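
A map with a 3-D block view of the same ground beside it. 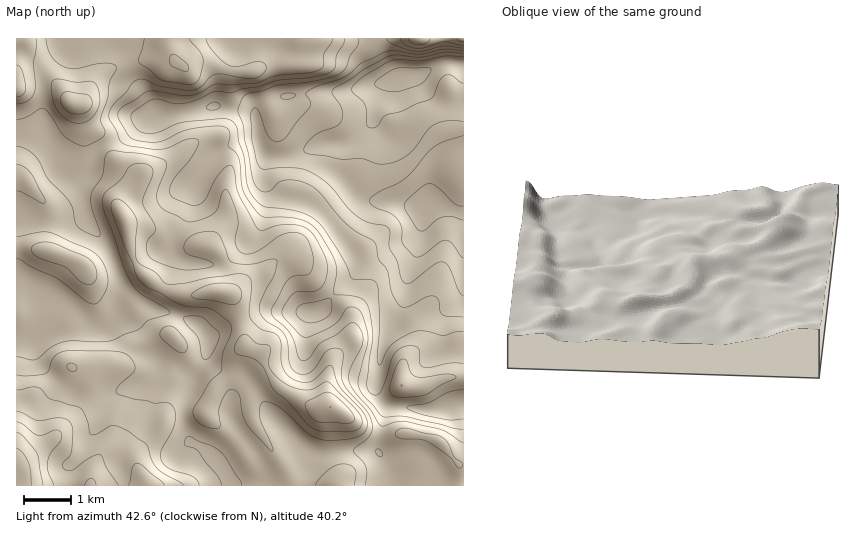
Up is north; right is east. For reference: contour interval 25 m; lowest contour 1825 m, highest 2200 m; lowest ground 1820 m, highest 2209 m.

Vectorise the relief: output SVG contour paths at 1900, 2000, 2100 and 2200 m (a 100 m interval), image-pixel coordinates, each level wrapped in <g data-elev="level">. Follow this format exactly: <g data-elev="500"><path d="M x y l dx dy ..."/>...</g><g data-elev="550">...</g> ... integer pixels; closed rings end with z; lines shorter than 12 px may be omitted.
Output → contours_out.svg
<g data-elev="1900"><path d="M463 296l-4-5-10-24-3-4-4-1-8 3-23 18-4 1-3-1-3-6-4-17-8-13 1-15-1-4-5-3-16-3-11-6-9-8-18-22-12-10-10-5-9-3-20 0-14 1-5-1-3-6-5-21-1-24 1-7 3-2 2 1 12 28 4 4 7 0 7-4 10-15 13-15 1-4-5-8 0-3 11-6 27-9 19-15 27-11 28 3 27-5 18 1"/><path d="M285 99l-4-2 1-2 6-2 8 2-4 3z"/></g><g data-elev="2000"><path d="M463 429l-9-1-49-12-21 1-5-3-16-20-5-9 0-7 9-31 1-10-5-21-6-7-4-2-5 1-14 17-27 12-7-2-16-18-2-3 1-5 9-14 6-3 14 0 6-2 5-4 3-7 1-11-1-10-10-19-7-9-8-4-10-2-14 2-14 5-5-2-19-34-5-26-4-4-5 2-6 7-13 24-5 6-9 1-20-8-3-6 2-7 4-7 20-25 4-10-3-3-9 0-19 9-10 1-29-3-6-2-3-4-4-10-7-11 0-6 4-8 23-24 8-2 17 7 31 4 9-3 9-10 5-3 8 0 29 5 8-3 6-6-1-6-6-3-21 5-10-1-15-14-5-7-2-5"/><path d="M395 397l9 0 20-2 32-18-9-3-23 3-7 0-6-5-5-12-3-1-6 6-7 20 0 8z"/></g><g data-elev="2100"><path d="M183 485l-1-2-24-14-6-8-5-16-20-14-15-6-15 9-6 1-6-21-5-7-30-8-8-9-4-3-6 0-15 3"/><path d="M343 432l10-1 5-2 4-4 0-6-6-9-26-27-5-1-10 6-7 2-10-1-10-4-11-8-8-9-1-6 2-12-1-5-12-2-11-8-3 0-4 2-4 9 0 6 3 3 15 4 8 5 13 26 14 12 20 23 12 6z"/><path d="M71 371l4 0 2-2-1-4-5-2-3 1-1 2z"/><path d="M231 305l7-2 3-7-1-8-6-4-13-1-11 1-12 5-7 6 5 4z"/></g><g data-elev="2200"><path d="M31 485l0-14-3-9-6-10-5-4"/></g>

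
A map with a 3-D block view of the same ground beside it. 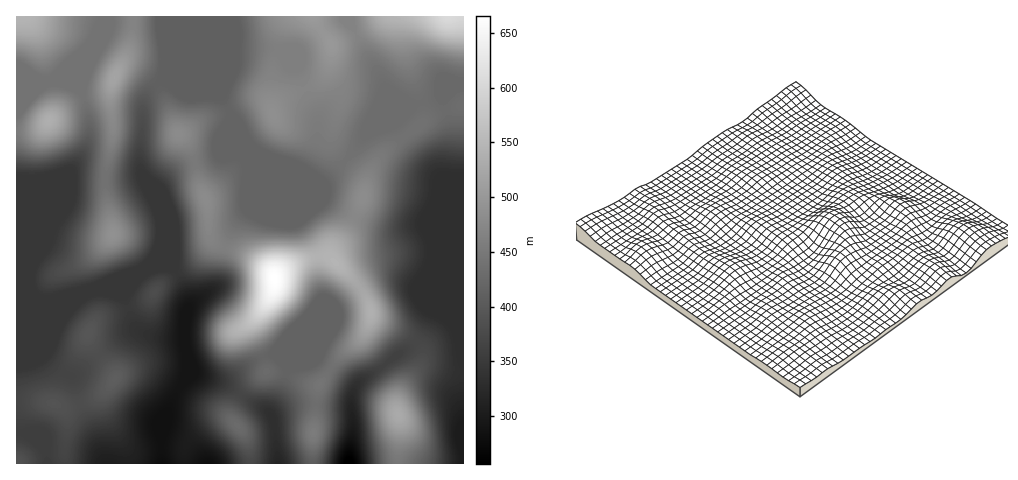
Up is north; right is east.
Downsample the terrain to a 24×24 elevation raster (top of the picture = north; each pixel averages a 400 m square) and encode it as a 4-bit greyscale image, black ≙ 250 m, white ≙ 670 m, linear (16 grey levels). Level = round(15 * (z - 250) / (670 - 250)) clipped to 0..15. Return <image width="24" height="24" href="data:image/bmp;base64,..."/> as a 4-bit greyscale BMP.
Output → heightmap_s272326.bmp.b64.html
<image width="24" height="24" href="data:image/bmp;base64,Qk2WAQAAAAAAAHYAAAAoAAAAGAAAABgAAAABAAQAAAAAACABAAATCwAAEwsAABAAAAAAAAAAAAAAABEREQAiIiIAMzMzAERERABVVVUAZmZmAHd3dwCIiIgAmZmZAKqqqgC7u7sAzMzMAN3d3QDu7u4A////AERDIiEiI1M1USV2UkREMyESNWNHYjeYUkRUQyESRlNGYzioQkVVVDISRURWZEeWQ0REVUMiNFZmdTVlQzREVUMiNWZmZ2RFQzNFVDMiaYdmZ4dUQzNFVDMiarp2ZplkMzM0REQiN723Z5lTMzREM0QzNK7ZeZdDMzRVVEM0Vq7bqpZDMzNGd1Q2eJq6qoZTMzNFiGQ2h3d3mYZDMzM1d1RHh2ZmeIdTMzM0ZkNHh2ZmZ4dUM0Q0ZkRXdmZmZ4dkM2ZUZkV3ZmZnd3dlRImGd1aIZmeHd3d2ZYqXeFZ3ZniId3Z3ZniHiGZmZniIiHdnZnd3iXZmZniIiHd3Znh3eYZmZmd4iHd3d5mHeIZmZmeImIiZmqqXd4ZmZmiJmIqrzA=="/>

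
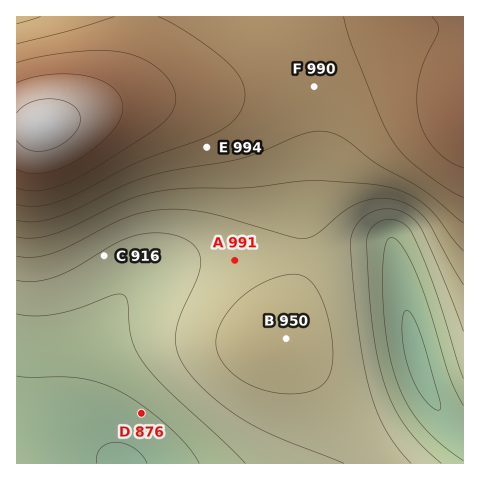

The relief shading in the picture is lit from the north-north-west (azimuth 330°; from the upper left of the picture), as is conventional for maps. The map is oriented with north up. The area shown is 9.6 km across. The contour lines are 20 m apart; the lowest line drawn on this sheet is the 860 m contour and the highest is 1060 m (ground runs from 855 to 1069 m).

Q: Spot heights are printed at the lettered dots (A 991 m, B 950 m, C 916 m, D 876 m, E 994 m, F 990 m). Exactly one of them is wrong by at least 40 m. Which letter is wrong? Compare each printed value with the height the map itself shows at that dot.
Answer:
A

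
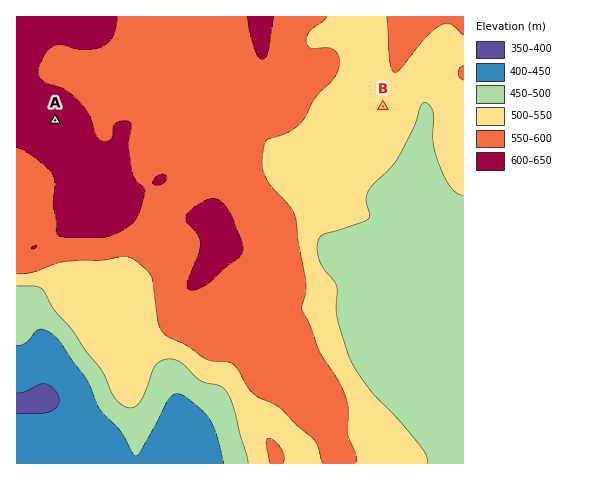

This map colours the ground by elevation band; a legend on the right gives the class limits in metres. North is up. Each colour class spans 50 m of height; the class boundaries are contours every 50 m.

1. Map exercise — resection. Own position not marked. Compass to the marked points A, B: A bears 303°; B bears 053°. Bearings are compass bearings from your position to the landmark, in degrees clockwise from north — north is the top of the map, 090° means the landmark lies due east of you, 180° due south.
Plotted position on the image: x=221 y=228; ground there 610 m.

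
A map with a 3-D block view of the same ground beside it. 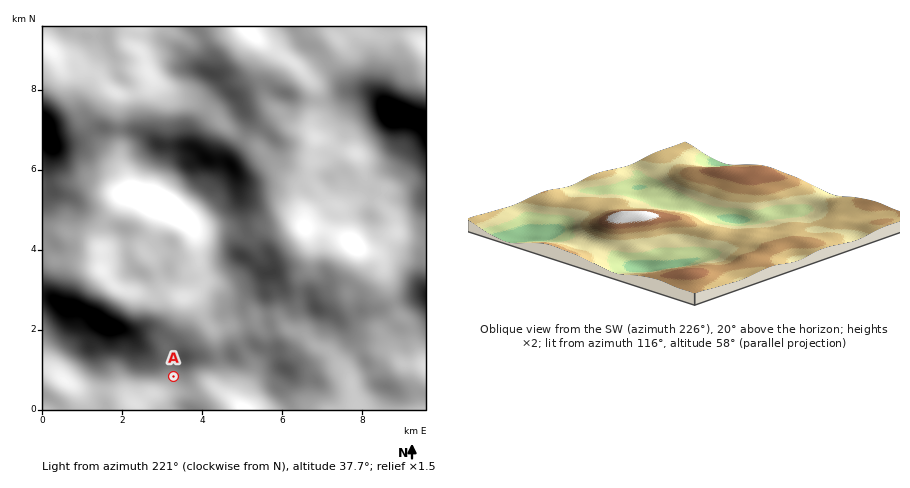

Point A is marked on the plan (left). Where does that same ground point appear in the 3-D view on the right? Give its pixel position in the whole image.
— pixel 749 258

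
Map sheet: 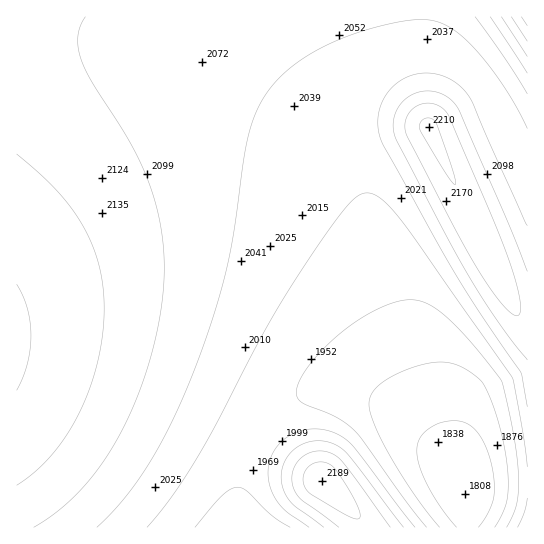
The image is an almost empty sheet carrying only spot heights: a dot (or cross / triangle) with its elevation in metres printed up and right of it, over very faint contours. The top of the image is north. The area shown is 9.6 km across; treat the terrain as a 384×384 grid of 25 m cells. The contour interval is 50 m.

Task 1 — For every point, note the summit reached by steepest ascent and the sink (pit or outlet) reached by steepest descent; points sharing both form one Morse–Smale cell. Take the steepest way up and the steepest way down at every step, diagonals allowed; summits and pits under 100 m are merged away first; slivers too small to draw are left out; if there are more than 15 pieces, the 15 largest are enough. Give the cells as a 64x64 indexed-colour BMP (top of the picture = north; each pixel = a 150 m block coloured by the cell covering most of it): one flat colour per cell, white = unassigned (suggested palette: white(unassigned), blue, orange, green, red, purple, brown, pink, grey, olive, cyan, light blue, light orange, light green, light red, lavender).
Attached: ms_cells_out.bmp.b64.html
<image width="64" height="64" href="data:image/bmp;base64,Qk12CAAAAAAAAHYAAAAoAAAAQAAAAEAAAAABAAQAAAAAAAAIAAATCwAAEwsAABAAAAAAAAAA////ALR3HwAOf/8ALKAsACgn1gC9Z5QAS1aMAMJ34wB/f38AIr28AM++FwDox64AeLv/AIrfmACWmP8A1bDFABERERERERERERERERERMzMzMzMzMzMzMzMzMzNVVVVVEREREREREREREREREREzMzMzMzMzMzMzMzMzM1VVVVURERERERERERERERERETMzMzMzMzMzMzMzMzMzVVVVVRERERERERERERERERERMzMzMzMzMzMzMzMzMzNVVVVVEREREREREREREREREREzMzMzMzMzMzMzMzMzM1VVVVURERERERERERERERERETMzMzMzMzMzMzMzMzMzIiIiIhERERERERERERERERERMzMzMzMzMzMzMzMzMzIiIiIiEREREREREREREREREREzMzMzMzMzMzMzMzMzMiIiIiIRERERERERERERERERETMzMzMzMzMzMzMzMzMiIiIiIhEREREREREREREREREREzMzMzMzMzMzMzMzMSIiIiIiERERERERERERERERERETMzMzMzMzMzMzMzMRIiIiIiIREREREREREREREREREREzMzMzMzMzMzMzMRIiIiIiIhERERERERERERERERERETMzMzMzMzMzMzMREiIiIiIiEREREREREREREREREREREzMzMzMzMzMzMREiIiIiIiIRERERERERERERERERERERMzMzMzMzMzMRESIiIiIiIhERERERERERERERERERERERMzMzMzMzERERIiIiIiIiERERERERERERERERERERERERMzMzMxERERIiIiIiIiIREREREREREREREREREREREREREREREREREiIiIiIiIhEREREREREREREREREREREREREREREREREiIiIiIiIiERERERERERERERERERERERERERERERERESIiIiIiIiIRERERERERERERERERERERERERERERERERIiIiIiIiIhERERERERERERERERERERERERERERERERIiIiIiIiIiEREREREREREREREREREREREREREREREREiIiIiIiIiIRERERERERERERERERERERERERERERERESIiIiIiIiIhERERERERERERERERERERERERERERERERIiIiIiIiIiERERERERERERERERERERERERERERERERIiIiIiIiIiIREREREREREREREREREREREREREREREREiIiIiIiIiIhERERERERERERERERERERERERERERERESIiIiIiIiIiERERERERERERERERERERERERERERERESIiIiIiIiIiIRERERERERERERERERERERERERERERERIiIiIiIiIiIhEREREREREREREREREREREREREREREREiIiIiIiIiIiERERERERERERERERERERERERERERERESIiIiIiIiIiIRERERERERERERERERERERERERERERESIiIiIiIiIiIhERERERERERERERERERERERERERERERIiIiIiIiIiIiEREREREREREREREREREREREREREREREiIiIiIiIiIiIREREREREREREREREREREREREREREREiIiIiIiIiIiIhERERERERERERERERERERERERERERESIiIiIiIiIiIiERERERERERERERERERERERERERERERIiIiIiIiIiIiIRERERERERERERERERERERERERERERIiIiIiIiIiIiIhEREREREREREREREREREREREREREREiIiIiIiIiIiIiERERERERERERERERERERERERERERESIiIiIiIiIiIiIRERERERERERERERERERERERERERESIiIiIiIiIiIiIhERERERERERERERERERERERERERERIiIiIiIiIiIiIiEREREREREREREREREREREREREREREiIiIiIiIiIiIiIREREREREREREREREREREREREREREiIiIiIiIiIiIiIhERERERERERERERERERERERERERESIiIiIiIiIiIiIkERERERERERERERERERERERERERERIiIiIiIiIiIiIiQRERERERERERERERERERERERERERIiIiIiIiIiIiIiRBEREREREREREREREREREREREREREiIiIiIiIiIiIiJEERERERERERERERERERERERERERESIiIiIiIiIiIiJEQRERERERERERERERERERERERERERIiIiIiIiIiIiIkRBERERERERERERERERERERERERERESIiIiIiIiIiIkREERERERERERERERERERERERERERERIiIiIiIiIiIiREQREREREREREREREREREREREREREREiIiIiIiIiIiRERBERERERERERERERERERERERERERERIiIiIiIiIiJEREEREREREREREREREREREREREREREREiIiIiIiIiJEREQRERERERERERERERERERERERERERERIiIiIiIiJERERBERERERERERERERERERERERERERERESIiIiIiJEREREERERERERERERERERERERERERERERERESIiIiJEREREQREREREREREREREREREREREREREREREREREiRERERERBEREREREREREREREREREREREREREREREREUREREREREERERERERERERERERERERERERERERERERERREREREREQRERERERERERERERERERERERERERERERERFERERERERBEREREREREREREREREREREREREREREREREURERERERE"/>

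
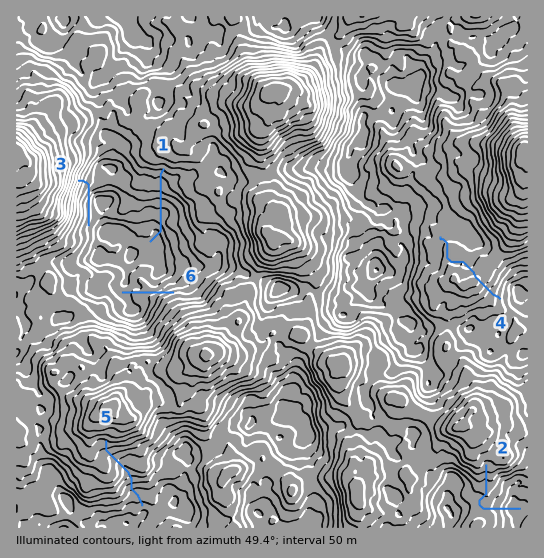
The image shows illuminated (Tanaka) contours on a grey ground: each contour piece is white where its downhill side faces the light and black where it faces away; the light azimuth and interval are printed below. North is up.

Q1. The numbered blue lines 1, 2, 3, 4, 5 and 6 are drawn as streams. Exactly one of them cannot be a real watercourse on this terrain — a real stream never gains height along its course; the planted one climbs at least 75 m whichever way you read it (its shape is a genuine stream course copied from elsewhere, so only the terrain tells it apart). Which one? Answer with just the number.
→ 4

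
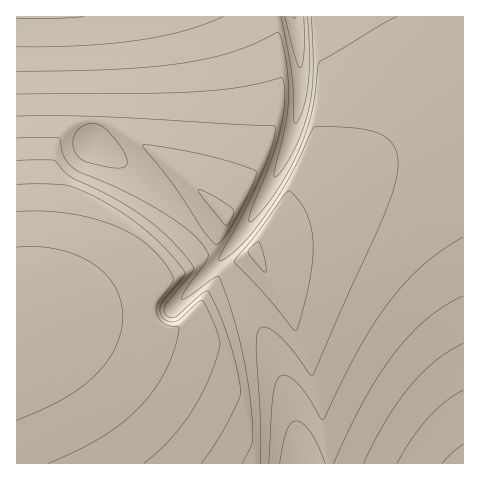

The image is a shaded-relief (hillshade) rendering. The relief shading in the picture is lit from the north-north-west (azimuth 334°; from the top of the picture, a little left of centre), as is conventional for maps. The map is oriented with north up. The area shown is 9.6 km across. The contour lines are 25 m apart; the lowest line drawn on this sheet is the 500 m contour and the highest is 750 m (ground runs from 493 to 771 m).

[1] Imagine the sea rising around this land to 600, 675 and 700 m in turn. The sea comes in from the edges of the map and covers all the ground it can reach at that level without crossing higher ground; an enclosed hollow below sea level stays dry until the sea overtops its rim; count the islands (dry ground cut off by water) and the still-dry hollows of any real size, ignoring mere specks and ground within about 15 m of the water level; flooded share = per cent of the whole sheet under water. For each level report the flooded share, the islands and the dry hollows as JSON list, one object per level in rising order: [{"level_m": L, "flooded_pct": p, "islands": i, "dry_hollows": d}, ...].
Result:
[{"level_m": 600, "flooded_pct": 26, "islands": 0, "dry_hollows": 0}, {"level_m": 675, "flooded_pct": 74, "islands": 0, "dry_hollows": 0}, {"level_m": 700, "flooded_pct": 78, "islands": 0, "dry_hollows": 0}]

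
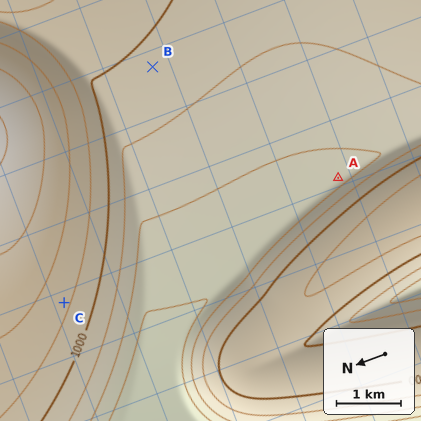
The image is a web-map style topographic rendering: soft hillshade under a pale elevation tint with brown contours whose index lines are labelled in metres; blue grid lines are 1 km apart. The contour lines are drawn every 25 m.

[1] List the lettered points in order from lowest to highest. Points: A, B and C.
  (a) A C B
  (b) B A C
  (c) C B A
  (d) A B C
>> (d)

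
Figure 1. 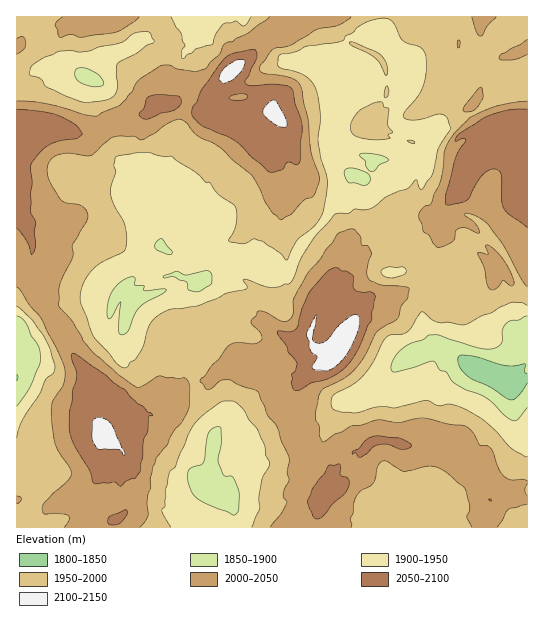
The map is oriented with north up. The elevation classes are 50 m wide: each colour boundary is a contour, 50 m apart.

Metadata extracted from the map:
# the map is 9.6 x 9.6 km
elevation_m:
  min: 1820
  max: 2120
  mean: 1980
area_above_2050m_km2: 11.8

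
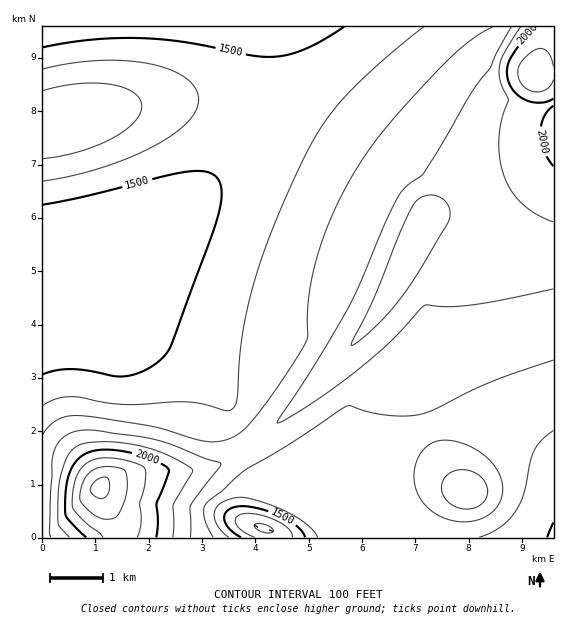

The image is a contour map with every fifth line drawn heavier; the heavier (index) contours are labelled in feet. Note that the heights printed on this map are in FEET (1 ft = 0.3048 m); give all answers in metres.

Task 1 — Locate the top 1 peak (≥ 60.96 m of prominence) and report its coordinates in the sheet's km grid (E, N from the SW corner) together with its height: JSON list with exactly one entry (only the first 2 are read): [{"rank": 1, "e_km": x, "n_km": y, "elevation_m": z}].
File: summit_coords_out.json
[{"rank": 1, "e_km": 1.06, "n_km": 0.99, "elevation_m": 709}]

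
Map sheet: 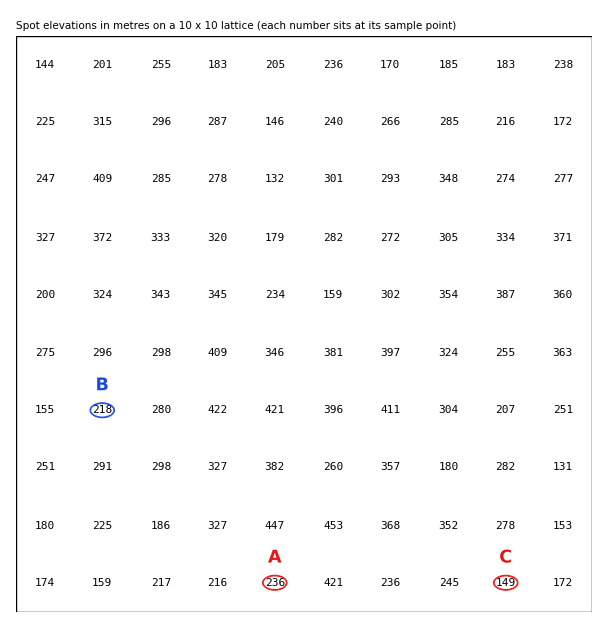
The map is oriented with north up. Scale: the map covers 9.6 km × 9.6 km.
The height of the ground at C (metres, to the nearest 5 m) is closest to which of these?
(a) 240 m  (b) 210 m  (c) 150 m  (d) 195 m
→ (c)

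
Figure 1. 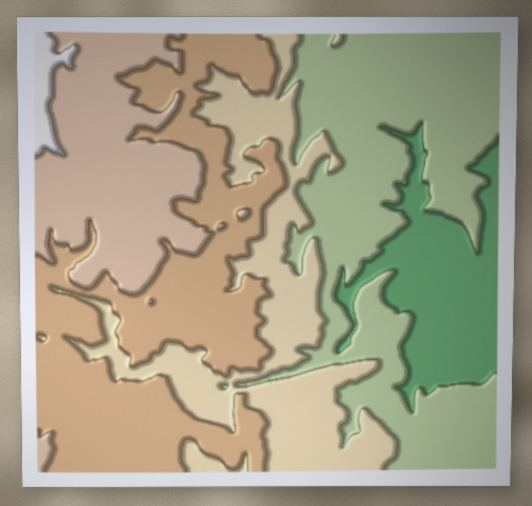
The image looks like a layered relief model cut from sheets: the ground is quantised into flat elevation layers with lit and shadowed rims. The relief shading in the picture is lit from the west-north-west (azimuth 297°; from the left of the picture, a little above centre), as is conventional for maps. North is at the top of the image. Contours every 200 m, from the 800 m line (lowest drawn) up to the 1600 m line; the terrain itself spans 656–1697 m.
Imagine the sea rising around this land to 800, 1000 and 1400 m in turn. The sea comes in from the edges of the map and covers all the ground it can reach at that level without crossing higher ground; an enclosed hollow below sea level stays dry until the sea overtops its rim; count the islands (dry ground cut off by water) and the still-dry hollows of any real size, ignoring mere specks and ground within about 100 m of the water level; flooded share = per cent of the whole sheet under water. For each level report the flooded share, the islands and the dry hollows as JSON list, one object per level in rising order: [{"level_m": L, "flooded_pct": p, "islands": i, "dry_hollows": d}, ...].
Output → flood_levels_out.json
[{"level_m": 800, "flooded_pct": 11, "islands": 0, "dry_hollows": 0}, {"level_m": 1000, "flooded_pct": 38, "islands": 0, "dry_hollows": 0}, {"level_m": 1400, "flooded_pct": 84, "islands": 0, "dry_hollows": 0}]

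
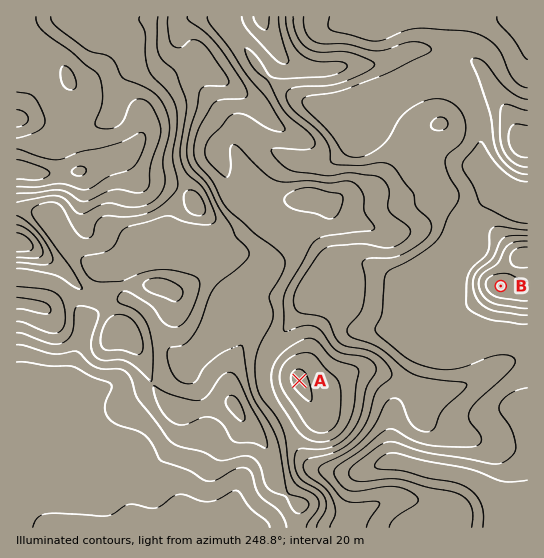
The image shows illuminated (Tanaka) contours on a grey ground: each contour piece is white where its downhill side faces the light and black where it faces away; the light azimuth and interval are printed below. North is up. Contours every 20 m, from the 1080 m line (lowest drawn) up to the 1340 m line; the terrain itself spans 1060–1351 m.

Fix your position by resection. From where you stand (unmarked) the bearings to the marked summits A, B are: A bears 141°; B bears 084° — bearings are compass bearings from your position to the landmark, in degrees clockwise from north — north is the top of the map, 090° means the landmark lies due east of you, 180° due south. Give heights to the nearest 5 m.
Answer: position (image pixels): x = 244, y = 313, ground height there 1210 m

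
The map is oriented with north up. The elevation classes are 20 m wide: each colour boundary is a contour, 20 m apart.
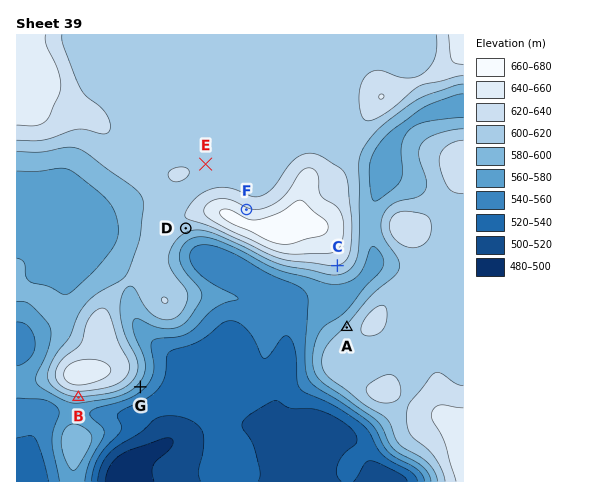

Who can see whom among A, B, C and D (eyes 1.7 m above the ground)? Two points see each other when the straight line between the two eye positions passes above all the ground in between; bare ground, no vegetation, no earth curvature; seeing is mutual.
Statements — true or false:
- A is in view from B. false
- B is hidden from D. true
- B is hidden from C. true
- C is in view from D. false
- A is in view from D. true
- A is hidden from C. false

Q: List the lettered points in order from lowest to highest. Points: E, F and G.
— G E F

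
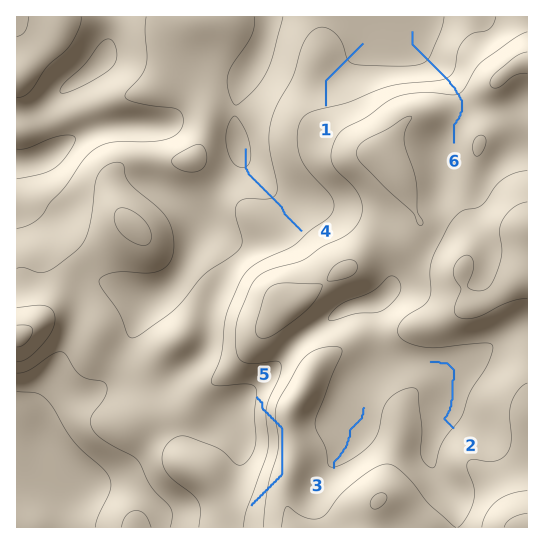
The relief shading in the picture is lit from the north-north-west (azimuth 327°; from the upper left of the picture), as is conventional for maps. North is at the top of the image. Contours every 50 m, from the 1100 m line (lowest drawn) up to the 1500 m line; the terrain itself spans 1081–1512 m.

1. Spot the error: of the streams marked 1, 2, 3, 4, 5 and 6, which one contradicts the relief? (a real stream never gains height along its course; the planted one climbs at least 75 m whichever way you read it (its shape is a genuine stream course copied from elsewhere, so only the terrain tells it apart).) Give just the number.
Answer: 5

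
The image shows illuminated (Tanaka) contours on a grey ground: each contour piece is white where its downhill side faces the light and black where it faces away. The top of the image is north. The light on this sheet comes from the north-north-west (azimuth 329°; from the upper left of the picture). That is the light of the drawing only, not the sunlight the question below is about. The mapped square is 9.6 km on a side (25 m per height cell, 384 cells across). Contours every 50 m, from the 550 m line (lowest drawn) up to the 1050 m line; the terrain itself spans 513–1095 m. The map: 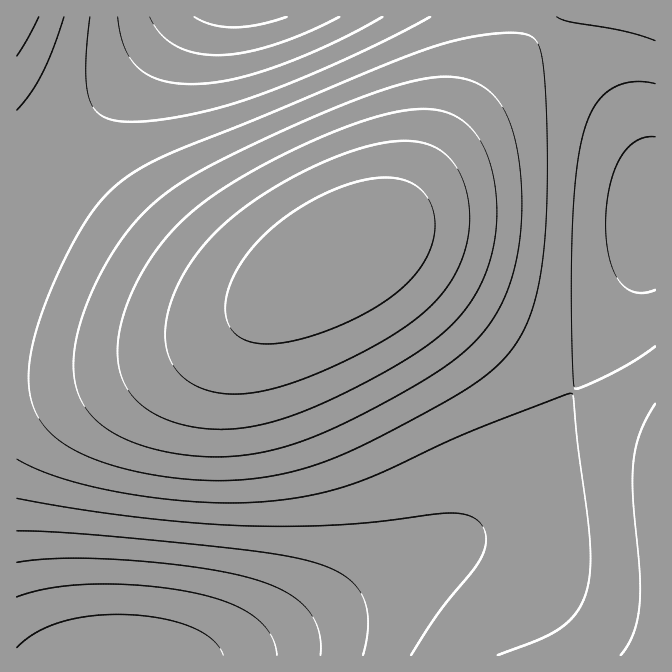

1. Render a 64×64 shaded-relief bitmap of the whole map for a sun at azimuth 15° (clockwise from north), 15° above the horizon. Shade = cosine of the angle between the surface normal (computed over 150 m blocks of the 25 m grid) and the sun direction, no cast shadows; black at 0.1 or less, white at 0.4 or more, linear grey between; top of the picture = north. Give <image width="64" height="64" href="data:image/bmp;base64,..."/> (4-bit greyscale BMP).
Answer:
<image width="64" height="64" href="data:image/bmp;base64,Qk12CAAAAAAAAHYAAAAoAAAAQAAAAEAAAAABAAQAAAAAAAAIAAATCwAAEwsAABAAAAAAAAAAAAAAABEREQAiIiIAMzMzAERERABVVVUAZmZmAHd3dwCIiIgAmZmZAKqqqgC7u7sAzMzMAN3d3QDu7u4A////AGZmZmZmZmZmZmZmZmZmd3d3iIiJmZmqqqqqqqqpmZmYZmZmZmZmVVVVVVVWZmZmd3eIiImZmaqqqqqqqpmZmYhmVVVVVVVVVVVVVVVVVmZmd3eIiJmZmaqqqqmZmZmIiFVVVUREREREREREREVVVmZnd3iIiZmZmZmZmZmZmIiIVUREREMzMzMzMzNEREVVVmZ3d4iImZmZmZmZmZiIiHdEREMzMzMzMzMzMzM0RFVVZmd3iIiZmZmZmZmYiIiHd0RDMzMiIiIiIiIiMzNERFVWZnd4iIiZmZmZmIiIiHd3QzMzIiIiIiIiIiIiMzREVVZmd3eIiImZmZiIiIh3d3czMyIiIhERERERIiIjM0RFVWZnd4iIiIiIiIiIh3d3djMyIiIRERERERERIiIzNERVVmZ3eIiIiIiIiIh3d3dmMyIiIRERERERERESIjM0RFVWZnd3iIiIiIiIh3d3d2YzIiIREREQAAEREREiIzNERVVmZ3d3iIiIiIh3d3d2ZjMiIhEREQAAAAERESIjM0RFVWZmd3d3iIiId3d3d3ZmMyIhEREQAAAAARERIiIzNERVVmZnd3d3d3d3d3d3dmYzIiIREREAAAABEREiIjM0RFVWZmZ3d3d3d3d3d3d3ZjMiIhERERAAABERESIiMzRERVVmZmd3d3d3d3d3d3d3MzIiIRERERERERERIiIzM0RFVVZmZmd3d3d3d3d3d3czMyIiIRERERERERIiIjMzRERVVWZmZmd3d3d3d3d3d0MzMiIiIRERERERIiIiMzNERFVVVmZmZmd3d3d3d3d3RDMzMiIiIiIREiIiIiMzM0RERVVVVmZmZnd3d3d3d3dERDMzMyIiIiIiIiIiMzMzNERERVVVZmZmZ3d3d3eIiFVEREMzMzMyIiIiIjMzMzM0REREVVVVZmZnd3d3iIiIVVVEREQzMzMzMzMzMzMzMzNERERFVVVWZmd3d4iIiIhlVVVUREREQzMzMzMzMzMzMzRERERFVVZmZ3d3iIiJmWZmVVVVVEREREREMzMzMzMzNEREREVVVWZnd3iIiJmZZmZmZVVVVURERERERERDMzMzRERERFVVZmd3eIiJmZl3ZmZmZlVVVVVUREREREREMzNEREREVVVmZ3eIiJmZmnd3dmZmZmVVVVVVVERERERERERERERVVWZnd4iJmZmqd3d3d2ZmZmZlVVVVVURERERERERERFVVZmd3iImZmqp3d3d3d3dmZmZmVVVVVUREREREREREVVZmd3iImZmqqoiId3d3d3d2ZmZmZVVVVERERERERERVVmZ3eIiZmqqqiIiIiHd3d3d3ZmZmZVVVVERERERERVVWZnd4iZmaqqqIiIiIiIh3d3d3dmZmZVVVVERERERVVWZnd4iJmZqqqoiIiIiIiIiId3d3dmZmZVVVVVRFVVVVZmd3iImZqqqqiIiIiIiIiIiIh3d3d2ZmZVVVVVVVVVZmd3iImZmqqqqIiIiIiIiIiIiIiHd3d2ZmZVVVVVVWZmd3eIiZmaqqqoiIiJmZmZmYiIiIiHd3d2ZmZmVVZmZmd3eIiJmZqqqqiIiZmZmZmZmZmYiIiId3d2ZmZmZmZmd3eIiJmZmqqqqIiJmZmZmZmZmZmZiIiId3d3dmZmZ3d3eIiImZmaqqqoiImZmZmZmZmZmZmZmIiIh3d3d3d3d3iIiImZmZmqqqiIiZmZmZmqqqqqmZmZmYiIiIh3d3eIiIiImZmZmZmZmIiJmZmZqqqqqqqqqqmZmZmIiIiIiIiIiJmZmZmZmZmYiIiZmZqqqqqqqqqqqqqpmZmZmZmZmZmZmZmZmZmZmZeIiJmZmqqqqru7u7u6qqqqqpmZmZmZmZmZmZmZmZmYh4iImZmqqqq7u7u7u7u7u6qqqqqqqqqqmZmZmZmZmIiHeIiZmaqqu7u7u7u7u7u7u7u6qqqqqqqqqpmZmZmIiId4iJmZqqq7u7zMzMzMzMy7u7u7u7uqqqqqqZmZmIiHd3iImZmqq7u7zMzMzMzMzMzMy7u7u7u6qqqpmZmIiHd3d4iJmaqru7zMzMzN3dzMzMzMzMu7u7u6qqmZmIiHd3d3iImaqru7zMzN3d3d3d3dzMzMzMy7u7qqqZmYiHd3Z3eIiZqqu7zMzN3d3d3d3d3d3czMzMu7u6qpmZiId3Zmd4iJmqq7vMzN3d3d3d3d3d3d3czMzLu7qqmZiId3ZmZ3iImaqru8zN3d3d3u7u7d3d3d3czMy7uqqZmIh3ZmZneIiZqqu7zM3d3d7u7u7u7t3d3d3MzLu6qpmYh3dmZWd3iJmqq7zMzd3e7u7u7u7u7d3d3czMu7qqmYiHdmZVZ3eImaqrvMzd3d7u7u7u7u7u3d3d3My7uqqZiHd2ZVVnd4iZqqu8zN3d3u7u7u7u7u7t3d3czLu6qpmId2ZlVWd3iJmqq7zM3d3u7u7u7u7u7u3d3dzMu7qpmYh3ZlVUZneImZqrvMzd3e7u7u7u7u7u7d3d3My7uqmYh3dmVVRmd4iZmqu8zN3d3u7u7u7u7u7t3d3MzLuqqZiHdmZVRGZ3iJmaq7vMzd3e7u7u7u7u7t3d3czLu6qZmId2ZVVEZneIiZqru8zN3d3u7u7u7u7t3d3czMu7qpmId2ZlVERmd4iJmqq7zM3d3d7u7u7u7d3d3czMu7qqmYh3ZlVURGZ3iImaqrvMzd3d3u7u7u7d3d3czMy7uqmYiHdmVVRE"/>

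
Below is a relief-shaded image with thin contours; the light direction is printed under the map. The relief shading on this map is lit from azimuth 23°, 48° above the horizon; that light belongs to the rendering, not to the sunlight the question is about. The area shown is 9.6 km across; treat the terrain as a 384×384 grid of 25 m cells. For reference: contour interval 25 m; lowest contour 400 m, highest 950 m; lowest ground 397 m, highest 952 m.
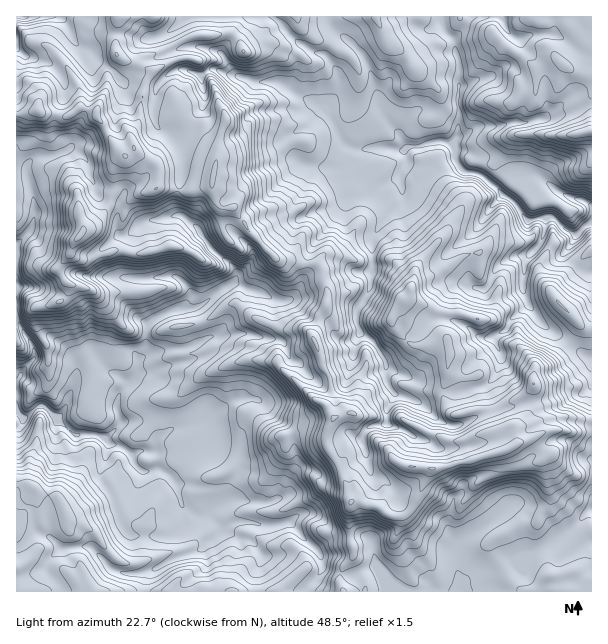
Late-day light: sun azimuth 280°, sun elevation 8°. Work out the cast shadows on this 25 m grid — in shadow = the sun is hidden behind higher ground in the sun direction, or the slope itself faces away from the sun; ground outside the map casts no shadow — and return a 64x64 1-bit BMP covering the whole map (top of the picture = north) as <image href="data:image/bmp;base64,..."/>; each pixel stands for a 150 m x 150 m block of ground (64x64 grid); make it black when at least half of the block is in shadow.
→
<image width="64" height="64" href="data:image/bmp;base64,Qk0+AgAAAAAAAD4AAAAoAAAAQAAAAEAAAAABAAEAAAAAAAACAAATCwAAEwsAAAIAAAAAAAAA////AAAAAAAAAAAAAQAAAABwAACAAAAAAPIIAEAAAAAwwYAAQwAAABiYAAADBwAAATwAAQc/wAABfAAABz/wMAD4AAAHH/gwAfgAAAYP/AoB+AAAAE/+BwPwAAAAB/8PB8AAAAMH/48xwAAAAgP/jxiAAAACAfgPGEgAAAYAHg84QAACBiABzzhAAAIGMAD/HgAAAB4AAB+cMAAAG8AABxgwAAADwAAHdDAAAAPAAB8kMAAAAeAAPw4AAAAZ4AA/DgAAAB3ACD+OAAAAHcAMP04AAAI/wEw/bwAABD+AHDz+AAAAPwB8cNWGAAB+AHzgh48AAD4AT+EH34AAHgAHwwf/8AAeCAPDA//wAB8P84cA+PYAHw/zjwH+Z4MfD+uOB//nwz8PD4QD/+fHvwYPkAP5z2efAw/YAfwcTt8Bx+yB/jie+wDn7sD/MD/7AHP/QP+Af/kAe/NB/+D//AA/s0HR4H/8AB8GQZDgf/wAHgABgOL//AAYAAEA4P/8AMAAAADh//wgwAAAAuD//ACAAAAHwf/+AAAAAAeB//wEgAACJwH/+ADAABtzAf/wAMAAGHsJ/8AAwSAcewn/gADAIByzG/4BAcAACbGb8AEBwAABgf/8AwPAAAMAf/8iAoAABggGfoAAgAAEHAZ7gACAAAAOAmIAGAIAAA/ABMA4BgAADeAAwHIAAA=="/>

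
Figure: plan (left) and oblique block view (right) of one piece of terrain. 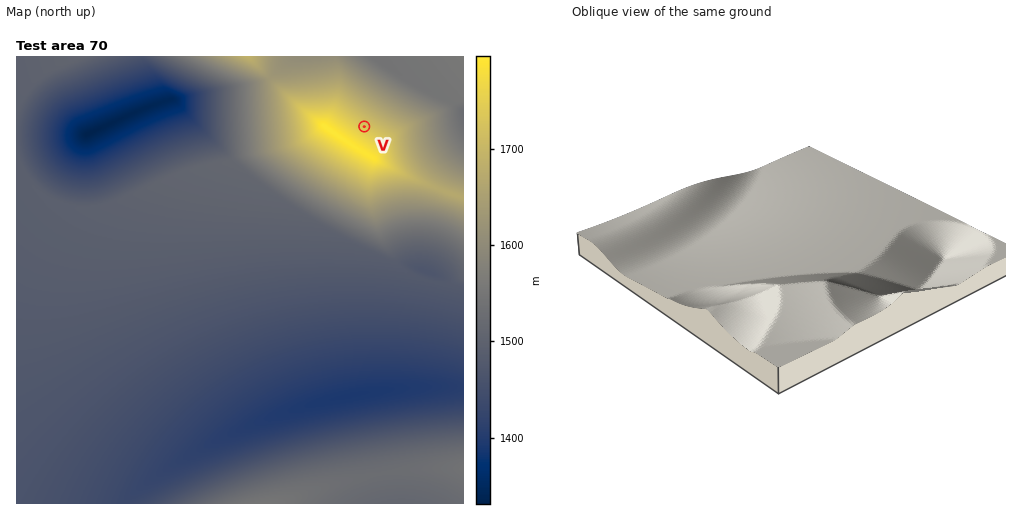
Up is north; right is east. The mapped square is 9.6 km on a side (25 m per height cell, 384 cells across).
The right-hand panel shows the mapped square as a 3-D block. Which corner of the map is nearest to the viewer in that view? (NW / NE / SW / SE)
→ NE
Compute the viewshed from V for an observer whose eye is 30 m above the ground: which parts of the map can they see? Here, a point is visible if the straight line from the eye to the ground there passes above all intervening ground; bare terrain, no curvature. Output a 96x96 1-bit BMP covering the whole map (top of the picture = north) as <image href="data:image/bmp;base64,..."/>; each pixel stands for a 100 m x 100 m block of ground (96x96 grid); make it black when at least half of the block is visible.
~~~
<image width="96" height="96" href="data:image/bmp;base64,Qk2+BAAAAAAAAD4AAAAoAAAAYAAAAGAAAAABAAEAAAAAAIAEAAATCwAAEwsAAAIAAAAAAAAA////AAAAAAAAAAAAAAAAAAAAAAAAAAAAAAAAAAAAAAAAAAAAAAAAAAAAAAAAAAAAAAAAAAAAAAAAAAAAAAAAAAAAAAAAAAAAAAAAAAAAAAAAAAAAAAAAAAAAAAAAAAAAAAAAAAAAAAAAAAAAAAAAAAAAAAAAAAAAAAAAAAAAAAAAAAAAAAAAAAAAAAAAAAAAAAAAAAAAAAAAAAAAAAAAAAAAAAAAAAAAAAAAAAAAAAAAAAAAAAAAAAAAAAAAAAAAAAAAAAAAAAAAAAAAAAAAAAAAAAAAAAAAAAAAAAAAAAAAAAAAAAAAAAAAAAAAAAAAAAAAAAAAAAAAAAAAAAAAAAAAAAAAAAAAAAAAAAAAAAAAAAAAAAAAAAAAAAAAAAAAAAAAAAAAAAAAAAAAAAAAAAAAAAAAAAAAAAAAAAAAAAAAAAAAAAAAAAAAAAAAAAAAAAAAAAAAAAAAAAAAAAAAAAAAAAAAAAAAAAAAAAAAAAAAAAAAAAAAAAAAAAAAAAAAAAAAAAAAAAAAAAAAAAAAAAAAAAAAAAAAAAAAAAAAAAAAAAAAAAAAAAAAAAAAAAAAAAAAAAAAAAAAAAAAAAAAAAAAAAAAAAAAAAAAAAAAAAAAAAAAAAAAAAAAAAAAAAAAAAAAAAAAAAAAAAAAAAAAAAAAAAAAAAAAAAAAAAAAAAAAAAAAAAAAAAAAAAAAAAAAAAAAAAAAAAAAAAAAAAAAAAAAAAAAAAAAAAAAAAAAAAAAAAAAAAAAAAAAAAAAAAAAAAAAAAAAAAAAAAAAAAAAAAAAAAAAAAAAAAAAAAAAAAAAAAAAAAAAAAAAAAAAAAAAAAAAAAAAAAAAAAAAAAAAAAAAAAAAAAAAAAAAAAAAAAAAAAAAAAAAAAAAAAAAAAAAAAAAAAAAAAAAAAAAAAAAAAAAAAAAAAAAAAAAAAAAAAAAAAAAAAAAAAAAAAAAAAAAAAAAAAAAAAAAAAAAAAAAAAAAAAAAAAAAAAAAAAAAAAAAAAAAAAAAAAAAAAAAAAAAAAAAAAAAAAAAAAAAAAAAAAAAAAAAAAAAAAAAAAAAAAEAAAAAAAAAAAAAAAcAAAAAAAAAAAAAAAcAAAAAAAAAAAAAAAcAAAAAAAAAAAAAAAMAAAAAAAAAAAAAAAMAAAAAAAAAAAAAAAEAAAAAAAAAAAAAAAEAAAAAAAAAAAAAAAAAAAAAAAAAAAAIAAAAAAAAAAAAAAA8AAAAAAAAAAAAAAB+AAAAAAAAAAAAAAH/AAAAAAAAAAAAAAP/gAAAAAAAAAAAAA//wAAAAAAAAAAAAB//4AEAAAAAAAAAAD///AEAAAAAAAAAAB///wEAAAAAAAAAAB///+MAAAAAAAAAAA////8AAAAAAAAAAA////8AAAAAAAAAAAf///8AAAAAAAAAAAf///8AAAAAAAAAAAf///8AAAAAAAAAAAf///8AAAAAAAAAAAf///8AAAAAAAAAAAf///8AAAAAAAAAAAf///8AAAAAAAAAAAf///8AAAAAAAAAAA////8AAAAAAABgAB////8="/>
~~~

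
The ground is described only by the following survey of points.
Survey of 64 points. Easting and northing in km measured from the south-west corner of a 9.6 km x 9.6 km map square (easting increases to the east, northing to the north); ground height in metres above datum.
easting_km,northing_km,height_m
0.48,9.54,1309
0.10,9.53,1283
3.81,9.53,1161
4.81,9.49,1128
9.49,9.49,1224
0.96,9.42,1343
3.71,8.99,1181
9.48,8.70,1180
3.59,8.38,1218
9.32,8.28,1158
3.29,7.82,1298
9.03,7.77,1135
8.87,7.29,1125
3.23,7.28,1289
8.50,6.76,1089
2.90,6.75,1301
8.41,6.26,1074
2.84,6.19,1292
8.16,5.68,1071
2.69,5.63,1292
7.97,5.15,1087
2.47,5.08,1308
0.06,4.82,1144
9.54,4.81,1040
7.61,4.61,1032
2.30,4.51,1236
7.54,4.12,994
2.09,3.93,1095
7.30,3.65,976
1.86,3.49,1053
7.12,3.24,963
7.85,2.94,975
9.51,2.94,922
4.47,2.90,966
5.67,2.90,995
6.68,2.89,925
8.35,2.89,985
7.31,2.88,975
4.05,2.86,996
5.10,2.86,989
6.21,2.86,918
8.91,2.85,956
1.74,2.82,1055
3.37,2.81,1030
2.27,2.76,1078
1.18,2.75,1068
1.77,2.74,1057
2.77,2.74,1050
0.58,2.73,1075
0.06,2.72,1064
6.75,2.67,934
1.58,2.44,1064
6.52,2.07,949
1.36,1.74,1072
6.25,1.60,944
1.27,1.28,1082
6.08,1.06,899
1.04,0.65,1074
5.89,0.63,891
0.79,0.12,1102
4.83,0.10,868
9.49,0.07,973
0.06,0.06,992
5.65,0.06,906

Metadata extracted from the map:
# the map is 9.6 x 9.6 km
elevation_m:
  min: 855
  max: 1355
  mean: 1095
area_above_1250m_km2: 12.5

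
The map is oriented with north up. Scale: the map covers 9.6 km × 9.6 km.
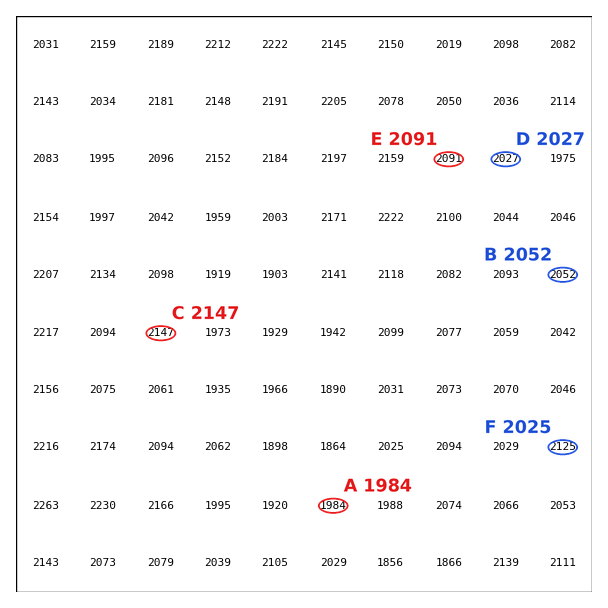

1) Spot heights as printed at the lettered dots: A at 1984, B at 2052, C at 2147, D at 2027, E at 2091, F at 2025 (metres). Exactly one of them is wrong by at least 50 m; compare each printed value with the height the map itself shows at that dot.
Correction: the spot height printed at F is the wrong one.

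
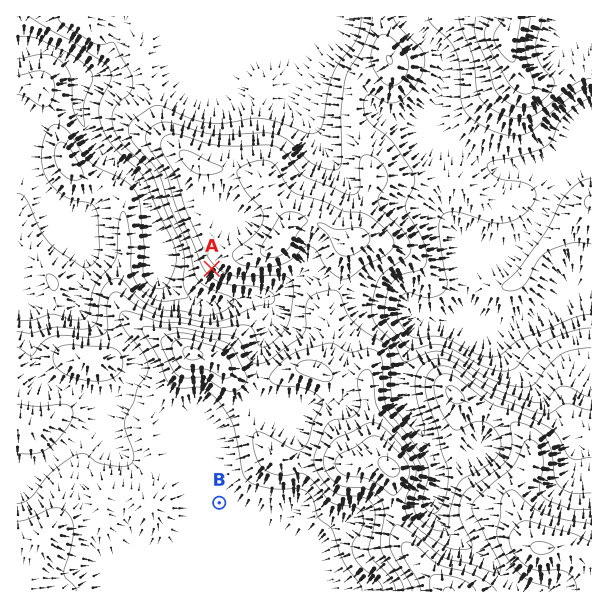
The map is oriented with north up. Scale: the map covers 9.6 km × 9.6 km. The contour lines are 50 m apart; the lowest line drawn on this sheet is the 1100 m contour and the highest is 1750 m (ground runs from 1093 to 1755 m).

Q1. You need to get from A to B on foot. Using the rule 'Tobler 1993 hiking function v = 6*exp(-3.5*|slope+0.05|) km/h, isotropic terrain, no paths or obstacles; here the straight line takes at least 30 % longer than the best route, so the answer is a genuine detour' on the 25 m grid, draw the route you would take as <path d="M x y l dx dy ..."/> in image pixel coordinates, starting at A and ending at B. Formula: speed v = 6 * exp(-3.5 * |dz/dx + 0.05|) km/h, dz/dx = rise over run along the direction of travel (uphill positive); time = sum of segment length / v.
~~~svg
<path d="M212 269l1 3 9 9 21 10 2 2 4 9 0 81-12 24 0 49-9 18 0 11-9 18"/>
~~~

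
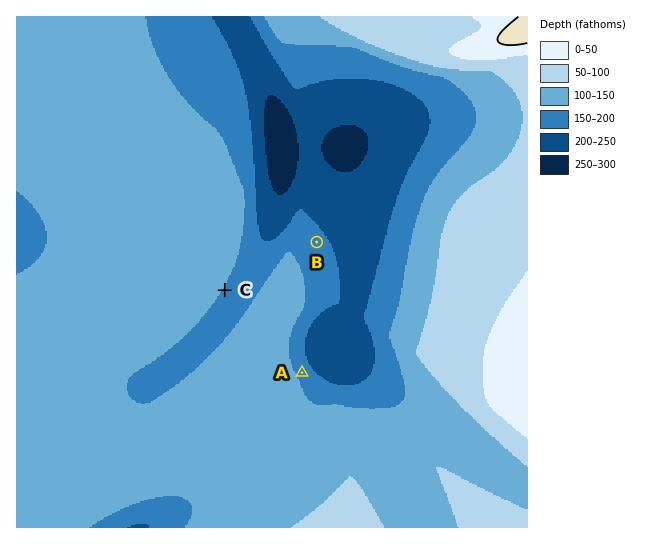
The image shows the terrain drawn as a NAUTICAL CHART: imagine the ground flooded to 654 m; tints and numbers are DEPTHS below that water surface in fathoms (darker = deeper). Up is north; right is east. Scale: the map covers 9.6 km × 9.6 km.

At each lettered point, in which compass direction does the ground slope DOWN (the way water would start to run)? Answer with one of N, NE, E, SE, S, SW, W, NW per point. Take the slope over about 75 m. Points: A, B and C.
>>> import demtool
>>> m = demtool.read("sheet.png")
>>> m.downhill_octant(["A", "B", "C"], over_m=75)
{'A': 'NE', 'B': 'NE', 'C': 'SE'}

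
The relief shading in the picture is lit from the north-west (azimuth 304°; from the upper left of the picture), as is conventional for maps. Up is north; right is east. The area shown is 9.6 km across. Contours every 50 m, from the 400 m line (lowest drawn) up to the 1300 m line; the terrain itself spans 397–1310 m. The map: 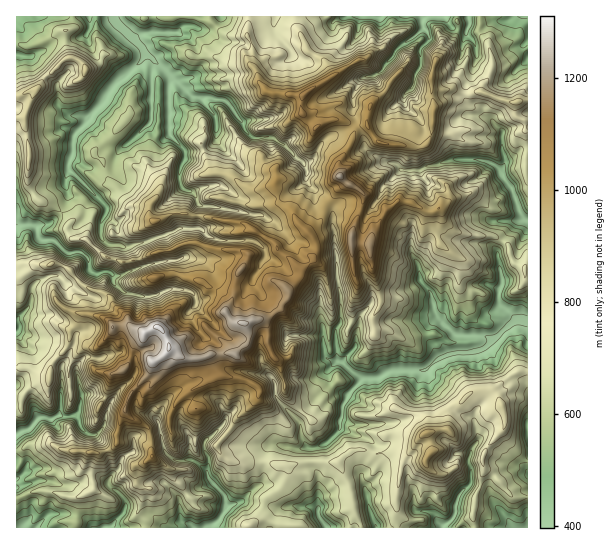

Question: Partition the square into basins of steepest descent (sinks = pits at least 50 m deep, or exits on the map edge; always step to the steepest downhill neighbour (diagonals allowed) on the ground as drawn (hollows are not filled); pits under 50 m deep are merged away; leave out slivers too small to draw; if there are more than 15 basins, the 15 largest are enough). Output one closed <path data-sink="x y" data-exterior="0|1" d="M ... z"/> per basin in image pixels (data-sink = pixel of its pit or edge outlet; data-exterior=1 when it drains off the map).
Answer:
<path data-sink="114 17" data-exterior="1" d="M209 16l-136 0 0 9-8 6 3 27-24 20-9 13-11 26 5 30-1 38 11 16 18 7 12 11-2 11 6 9 12 0 21 18 17 6 19-4 13-7 14-1 18-8 10 0 18 6 26 2 7 3-4 12-7 8-4 23-6 11 0-6-6-10-23-12-19-5-28 2-11 8-4 14-8 15 1 11 13 7 16-5 6 6 5 14 10 9 7 3 13 0 15-6 21 0 13-11 0-11-4-8 22-4 15-12 7-10 0-8 13-16-1-4 13-10 3-14-8-14 13-12 4-16 19-20-4-6-1-14 9-14 7-18-5-7-8-4-12 0-15 7-14-16 1-15-35-4-8-10-2-8-6-9 1-20-4-8-17-1-9-4-13-11z"/><path data-sink="527 321" data-exterior="1" d="M367 125l-6 0-6 5-3 11-13 22 1 14 4 6-19 20-4 16-13 12 8 14-3 14-13 10 1 4-13 16 0 8-7 10-15 12-22 4 4 8 0 11-13 11-21 0-15 6-13 0-16-11-8 9-10 5-4 13-16 16-5 11-10 31 0 9 11 5 7 17 10-1 7-6-1-22-4-8 22-7 4-13 13-14 28-16 4-5 5 4 23 4 14 10-4 11-21 20-6 10-12 14 3 8 9 7 12 4 24-3 12 4 16 0 14-4 31 2 9-10 11-4 13 4 38 0 16-20 22-4 1-19 11-6 11-11 7-2 16 0 21-18 14-3 0-100-15-8-5-17-6-5-8-4-16 0-21-4-13-11-5-13-10 4-18-9-13-2 6-12-1-19 5-15 0-8-30-6z"/><path data-sink="423 17" data-exterior="1" d="M457 16l-63 0-2 5 1 14-10 13-9 3-8 8-11 2-22 15-8-15-18-11-11-24-2-10-44 0-3 19 5 10-1 20 6 9 2 8 8 10 31 4 5-1-2 16 14 16 15-7 12 0 13 9 6-4 6 0 6 12 8 6 41 4 6-5 4-11 3-24-3-8 1-32 3-6 17-19 4-8 2-11z"/><path data-sink="525 219" data-exterior="0" d="M454 89l-22 1 3 17-3 24-7 14-17 2 0 8-5 15 1 19-7 12 14 2 18 9 10-4 5 13 13 11 21 4 16 0 8 4 6 5 5 17 14 7 1-138-3-1 0-8-10-8 0-11-13-3-20-8-21 1z"/><path data-sink="209 527" data-exterior="1" d="M218 372l-4 5-28 16-13 14-4 13-22 7 4 8 1 22-7 6-10 3 1 15 7 8 0 12-4 13 6 7 1 7 149 0 0-3-17-1-12-5-7 0 6-21 18-12 5-12 0-5-3-4-8 0-12-4-12 0-6 3-16-3-7-4-7-10 18-26 21-20 4-8 0-3-6-6-8-4-23-4z"/><path data-sink="18 433" data-exterior="0" d="M86 313l-7 2-3 10-5 5-3 16-16 17-3 16-18 8-7 7-3 11-5 2 1 44 4 0 6-6 18-1 6 0 15 7 31 2 14-4 6-7 3-20 12-31 16-16 4-13 10-5 7-8-5-16-6-6-5 1-6 3-4 8-8 7-10 23-10 4-16-1-6-5 2-14 18-26-7-8z"/><path data-sink="17 225" data-exterior="1" d="M23 117l-7 1 1 147 45 0 5 3 18 19 24 9 3 7 15 16 13-34 7-6 19-4 13 0 15 4 23 10 7 8 4 10 5-10 4-23 11-17 0-3-3-2-30-3-18-6-10 0-18 8-14 1-13 7-19 4-17-6-21-18-12 0-6-9 2-11-12-11-18-7-11-16 1-38z"/><path data-sink="442 527" data-exterior="1" d="M491 391l-18 1-14 12-8 3-4 7 1 15-23 4-20 25-4 8-5 31 0 29 2 2 77-1-2-17 3-16 4-7 4-16-1-14 5-11 15-16 2-7-4-20z"/><path data-sink="17 331" data-exterior="1" d="M58 264l-23 1-13 11-6 2 0 89 14 1 19 8 3-13 16-17 3-16 5-5 5-12 22 4 10 10 16-2-2-8-15-14-3-7-24-9-18-19z"/><path data-sink="326 527" data-exterior="1" d="M323 461l-16 0-21 4 2 9-5 12-18 12-6 21 7 0 12 5 17 1 2 3 64 0-8-18-5-28-9-19z"/><path data-sink="103 527" data-exterior="1" d="M121 443l-4 0-6 6-14 5-5 13 1 23-14 8-2 30 68-1 0-6-6-7 4-13 0-12-7-8-1-15 2-1-4-3-5-15z"/><path data-sink="379 17" data-exterior="1" d="M393 16l-98 0 0 6 12 28 18 11 8 15 22-15 11-2 8-8 10-4 9-12z"/><path data-sink="375 527" data-exterior="1" d="M362 449l-11 2-12 11 10 24 6 28 7 14 35 0-1-31 3-18 2-13 8-12-10-2-28 1z"/><path data-sink="17 487" data-exterior="1" d="M51 444l-24 1-4 4-7 2 1 48 20-8 10 0 16 5 15 1 15-7-1-23 5-13-2-2-29-1z"/><path data-sink="525 17" data-exterior="1" d="M527 16l-47 1-1 14 8 10 5 16 0 10-11 23 2 3 28 10 17-4z"/>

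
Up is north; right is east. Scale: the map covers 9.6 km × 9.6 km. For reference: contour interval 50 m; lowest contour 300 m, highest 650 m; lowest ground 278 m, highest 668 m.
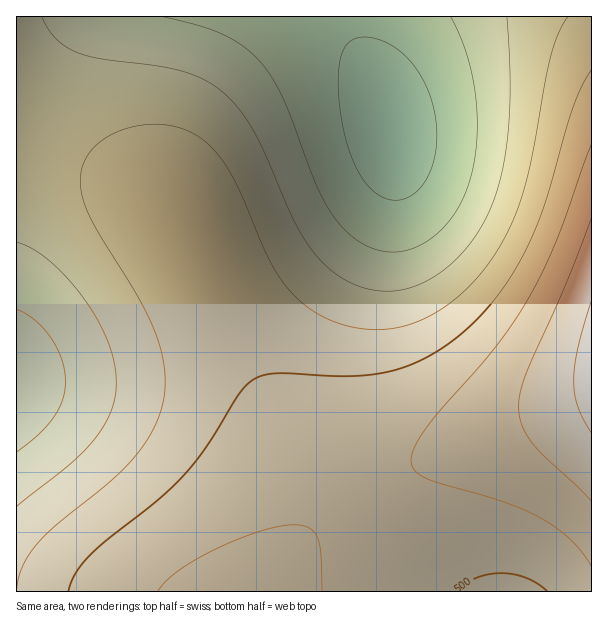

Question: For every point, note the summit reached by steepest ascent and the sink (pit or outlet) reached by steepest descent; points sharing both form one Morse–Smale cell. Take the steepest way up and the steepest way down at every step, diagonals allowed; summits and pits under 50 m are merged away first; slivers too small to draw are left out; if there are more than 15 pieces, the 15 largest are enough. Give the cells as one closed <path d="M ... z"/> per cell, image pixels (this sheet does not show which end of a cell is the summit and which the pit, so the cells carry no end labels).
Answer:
<path d="M591 16l-575 1 0 126 61 19 42 16 39 21 20 19 10 18 26 63 26 52 62 110 16 30 2 10-1 15-15 21 1 3 25-26 20-15 55-30 95-37 87-29 5-4z"/><path d="M18 144l-2 0 0 447 244 1 50-61 9-15 1-15-2-10-16-30-37-63-43-83-38-88-20-23-18-12-53-24z"/><path d="M591 400l-127 45-59 24-39 19-36 26-32 32-38 45 331 1z"/>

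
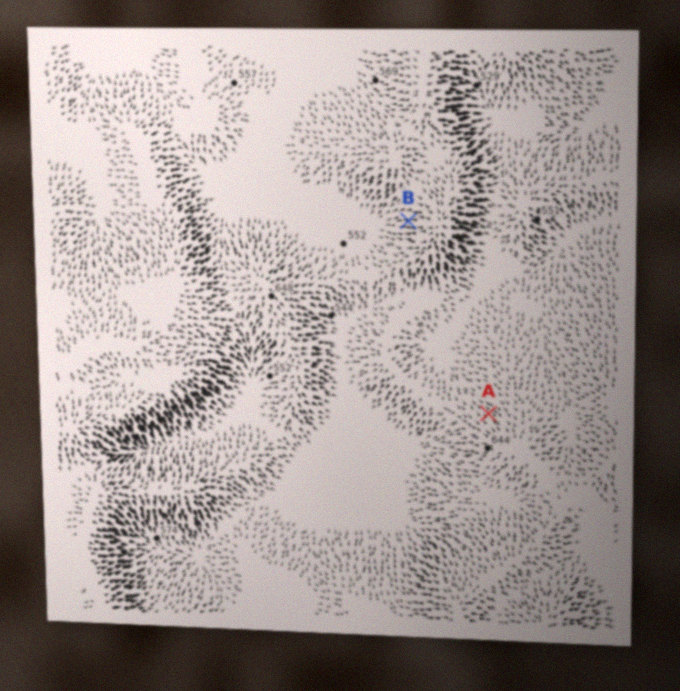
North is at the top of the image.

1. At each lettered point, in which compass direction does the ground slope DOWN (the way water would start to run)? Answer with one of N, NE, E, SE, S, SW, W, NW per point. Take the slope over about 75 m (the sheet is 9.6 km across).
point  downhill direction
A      NW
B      W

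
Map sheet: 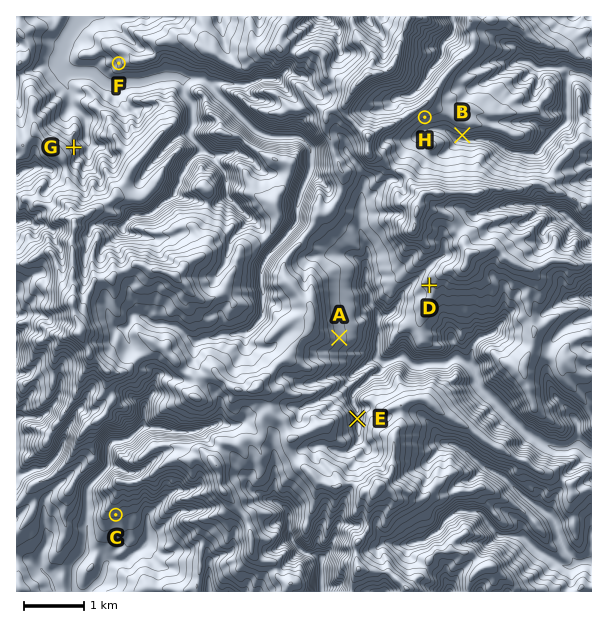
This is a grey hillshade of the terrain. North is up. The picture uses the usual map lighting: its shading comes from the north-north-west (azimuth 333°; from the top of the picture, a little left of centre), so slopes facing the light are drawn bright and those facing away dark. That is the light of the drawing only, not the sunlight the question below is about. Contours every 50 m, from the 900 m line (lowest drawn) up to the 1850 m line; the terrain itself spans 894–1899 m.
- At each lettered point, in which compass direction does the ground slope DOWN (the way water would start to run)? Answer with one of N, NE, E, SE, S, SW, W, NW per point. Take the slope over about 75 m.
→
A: E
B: S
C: S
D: SW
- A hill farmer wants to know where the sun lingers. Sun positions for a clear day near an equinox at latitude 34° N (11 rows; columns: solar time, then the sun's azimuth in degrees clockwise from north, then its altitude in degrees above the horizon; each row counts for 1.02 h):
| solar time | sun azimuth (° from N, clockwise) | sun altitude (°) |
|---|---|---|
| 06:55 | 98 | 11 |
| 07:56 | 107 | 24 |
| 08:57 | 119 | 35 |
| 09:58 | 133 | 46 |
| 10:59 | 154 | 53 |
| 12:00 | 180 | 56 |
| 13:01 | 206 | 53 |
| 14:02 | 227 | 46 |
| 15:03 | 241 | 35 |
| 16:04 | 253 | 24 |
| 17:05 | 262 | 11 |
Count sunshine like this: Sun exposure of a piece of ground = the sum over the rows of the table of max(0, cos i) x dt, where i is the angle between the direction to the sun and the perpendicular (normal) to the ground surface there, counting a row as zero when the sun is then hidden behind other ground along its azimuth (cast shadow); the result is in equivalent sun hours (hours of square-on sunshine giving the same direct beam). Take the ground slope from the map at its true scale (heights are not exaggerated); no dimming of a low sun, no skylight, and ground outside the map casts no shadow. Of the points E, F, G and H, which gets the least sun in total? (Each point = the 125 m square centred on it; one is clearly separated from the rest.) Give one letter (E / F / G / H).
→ E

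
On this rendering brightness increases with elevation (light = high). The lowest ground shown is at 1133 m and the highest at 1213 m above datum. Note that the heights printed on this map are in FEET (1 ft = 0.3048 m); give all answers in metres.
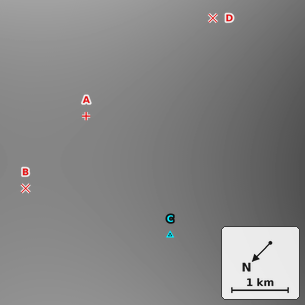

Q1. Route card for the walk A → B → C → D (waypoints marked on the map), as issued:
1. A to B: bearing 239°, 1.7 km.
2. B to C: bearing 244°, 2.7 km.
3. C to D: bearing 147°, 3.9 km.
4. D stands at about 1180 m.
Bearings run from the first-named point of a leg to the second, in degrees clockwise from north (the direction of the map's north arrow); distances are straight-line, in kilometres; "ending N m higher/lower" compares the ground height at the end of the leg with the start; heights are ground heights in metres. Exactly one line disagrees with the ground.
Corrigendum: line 1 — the bearing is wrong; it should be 356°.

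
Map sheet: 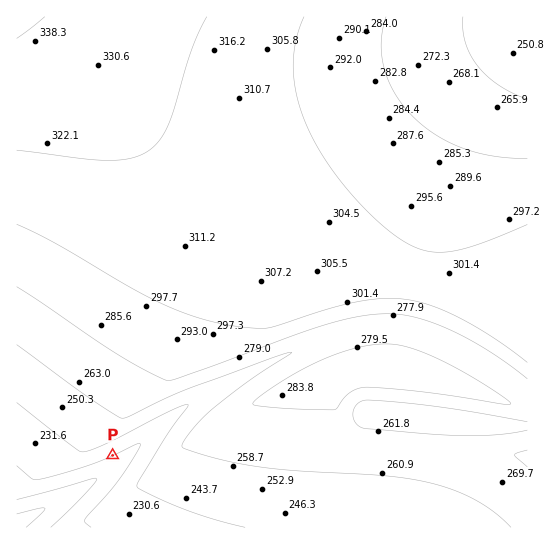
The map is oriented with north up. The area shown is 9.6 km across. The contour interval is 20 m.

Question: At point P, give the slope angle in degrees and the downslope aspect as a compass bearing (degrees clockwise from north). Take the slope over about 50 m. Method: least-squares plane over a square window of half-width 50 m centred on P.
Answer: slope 4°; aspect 155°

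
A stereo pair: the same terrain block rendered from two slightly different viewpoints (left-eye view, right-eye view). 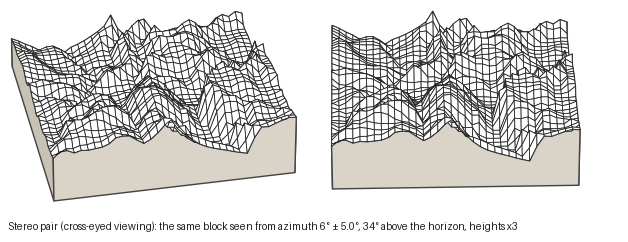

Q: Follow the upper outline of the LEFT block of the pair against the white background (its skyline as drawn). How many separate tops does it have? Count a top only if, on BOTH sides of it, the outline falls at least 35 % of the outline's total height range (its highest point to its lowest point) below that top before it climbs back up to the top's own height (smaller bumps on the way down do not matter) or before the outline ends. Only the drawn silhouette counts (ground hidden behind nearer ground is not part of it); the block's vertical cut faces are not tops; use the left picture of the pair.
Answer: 1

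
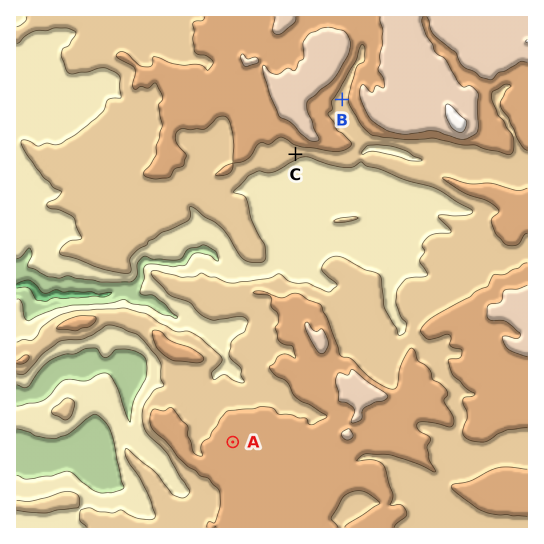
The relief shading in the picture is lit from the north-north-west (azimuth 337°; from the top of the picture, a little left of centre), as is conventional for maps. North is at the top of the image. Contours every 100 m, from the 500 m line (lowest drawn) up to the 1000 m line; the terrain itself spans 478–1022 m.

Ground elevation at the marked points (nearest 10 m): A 850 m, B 750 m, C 740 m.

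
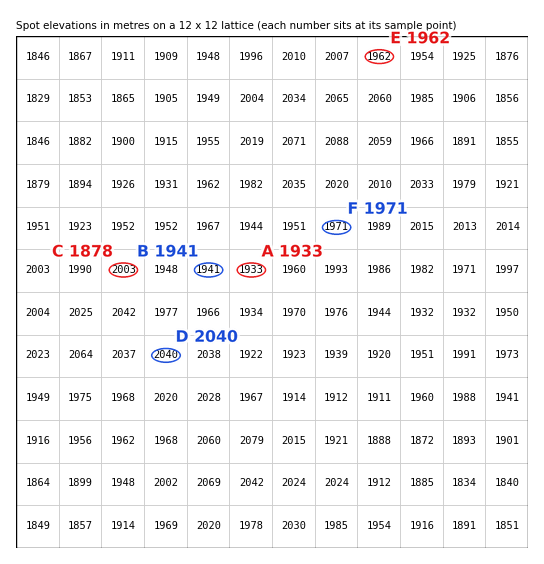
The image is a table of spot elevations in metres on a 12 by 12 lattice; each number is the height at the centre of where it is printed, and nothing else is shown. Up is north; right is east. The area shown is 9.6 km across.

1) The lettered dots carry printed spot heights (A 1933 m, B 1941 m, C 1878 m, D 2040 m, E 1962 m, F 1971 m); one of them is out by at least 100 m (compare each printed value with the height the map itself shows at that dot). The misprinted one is C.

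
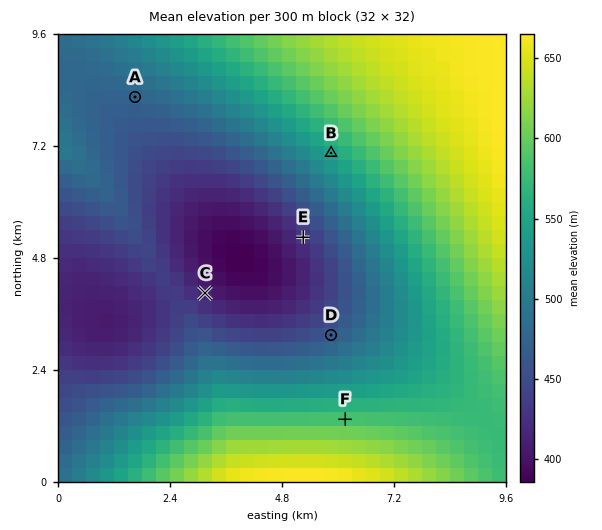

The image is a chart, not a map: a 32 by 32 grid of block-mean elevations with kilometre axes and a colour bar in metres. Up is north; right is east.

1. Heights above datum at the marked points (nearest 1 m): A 476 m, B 548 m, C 413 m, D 465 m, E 427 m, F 584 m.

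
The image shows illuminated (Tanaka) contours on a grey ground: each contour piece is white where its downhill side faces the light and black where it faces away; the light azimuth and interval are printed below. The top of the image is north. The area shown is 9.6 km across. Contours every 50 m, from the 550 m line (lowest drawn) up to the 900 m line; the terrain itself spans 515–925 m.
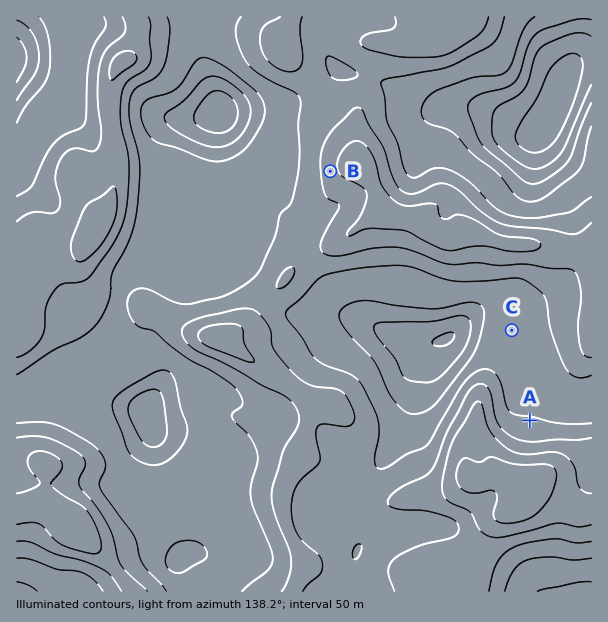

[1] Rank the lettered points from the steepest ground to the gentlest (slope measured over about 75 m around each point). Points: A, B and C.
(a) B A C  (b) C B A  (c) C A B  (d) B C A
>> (a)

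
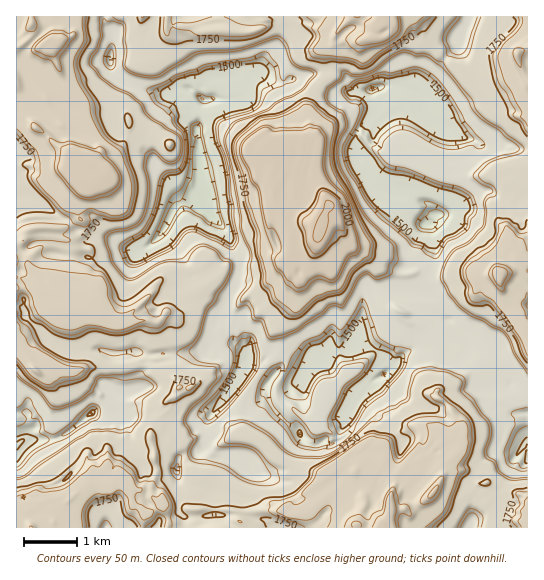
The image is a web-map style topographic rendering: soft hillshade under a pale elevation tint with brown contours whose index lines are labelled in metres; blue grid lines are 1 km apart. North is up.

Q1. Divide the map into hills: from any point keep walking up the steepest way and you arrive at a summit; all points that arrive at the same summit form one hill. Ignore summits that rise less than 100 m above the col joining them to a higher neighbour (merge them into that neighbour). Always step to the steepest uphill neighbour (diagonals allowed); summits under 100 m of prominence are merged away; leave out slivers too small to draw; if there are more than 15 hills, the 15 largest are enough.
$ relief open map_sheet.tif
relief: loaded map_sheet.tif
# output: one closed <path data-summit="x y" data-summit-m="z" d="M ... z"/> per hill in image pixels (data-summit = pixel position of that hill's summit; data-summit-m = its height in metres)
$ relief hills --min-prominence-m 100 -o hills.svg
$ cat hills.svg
<path data-summit="319 230" data-summit-m="2102" d="M458 39l-19 8-6 6-22 38-9-4-44 2-16-17-5-3-32 6-20 8-7 0-17-10-4 0-12 6-8 7-4 13-30 0-6 11 4 79 11 25 13 16 10 21 5 7-4 25-21 44 0 11 2 2 14 1 16 10 0 11-3 7 14 11 10 3-1 11 4 11 6 9 20 15 4 9 6 5 11 1 7-3 6 3 6-3 3-11 19-32 15-18 13-8 19-20 12-7 7 0 34-11 0-7-16-13-4-12-15-8 11-36 0-12-6-24 7-8-4-3-1-5-8-5-2-7 11-23 5-4 3-6 5-19 0-13-17-15-5-13-6-7 28-36 14-12 2-5z"/><path data-summit="390 513" data-summit-m="1978" d="M461 336l-20 3-16 6-7 0-12 7-19 20-13 8-15 18-19 32-1 9-8 5-6-3-7 3-13-3-5-8-17-13-12-15-4-11 1-11-10-3-14-11 3-7 0-11-13-8-8-3-9 0-14 11-29 4-9-2-2 5-6 5-10-3-2 9-5 6 0 14-18 6-8-2-2 9 4 9 5 4 26 1 11 8 12 3 4 0 4-4 17-3 8-5-27 19 0 7 4 9-4 20 4 16-1 25 7 6 28-2 2-22 3-4 27 8 6 20 14 3 11 8 192 0 5-9 18-9 5-9 0-8 14-22 2-12 10-12-20-7 1-9 3-3 4 0 16 12 1-26-4-4-4-16-16-17-9-16-13-12-12-4z"/><path data-summit="103 173" data-summit-m="1983" d="M37 67l-4 0-8 4 7 18-5 13 1 4-12 4 0 196 5 1 4 4 2 7 16 15 7 10 11 5 8 3 33-2 17 4 4 16 0 22-4 3 14-2 7-3 0-14 5-6 2-9 10 3 6-5 2-5 9 2 29-4 13-10-3-10 22-44 5-20 0-9-5-7-10-21-13-16-12-31-3-73 6-11-14-11-28 5-22-5-17-8-9 25-4 6-32 0-16-9-6-21z"/><path data-summit="383 23" data-summit-m="1977" d="M469 16l-364 0-1 3 8 15-1 32 2 7 10 8 38 12 28-5 16 12 24 0 4-2 4-12 8-7 12-6 4 0 17 10 7 0 20-8 25-6 12 3 16 17 44-2 9 4 22-38 6-6 11-6 11-2z"/><path data-summit="499 277" data-summit-m="1976" d="M450 128l-5 1 0 13-8 25-5 4-11 23 2 7 6 3 3 7 4 3-7 8 6 24 0 12-11 36 15 8 4 12 16 13 1 3-2 6 8 5 8-4 5 3 8 0 7 7 7-2 8 14-4 12 2 8 6 6 14 2 1-237-21-2-5-3-20 0-7-5-14-4z"/><path data-summit="31 527" data-summit-m="1907" d="M118 412l-25 0-31 24-12 4-17 0-12 10-5 7 1 71 259-1-10-7-14-3-6-20-27-8-3 4-2 22-15 2-16-1-4-5 1-25-4-16 4-20-4-9 0-7 13-10 10-5-21 4-4 4-4 0-12-3-11-8-22 0z"/><path data-summit="518 54" data-summit-m="1935" d="M527 16l-57 0-2 2-9 28-14 12-28 35 11 21 11 11 11 3 11 8 14 4 7 5 46 4z"/><path data-summit="37 371" data-summit-m="1898" d="M21 307l-5 0 0 82 9 8 3 6-1 10 6 12 0 4-4 5 2 7 19-1 12-4 28-21 5-8 2-14 5-5 7 1 6 6 8-4-2-32-2-6-17-4-33 2-19-8-7-10-16-15-2-7z"/><path data-summit="54 45" data-summit-m="1977" d="M103 16l-87 1 1 92 11-3-1-4 5-13-7-18 8-4 4 0 18 14 4 8 1 10 7 8 10 4 32 0 3-4 9-22 0-6-8-6-2-7 1-32z"/><path data-summit="527 519" data-summit-m="1857" d="M523 447l-10 12-2 12-14 22 0 8-5 9-18 9-3 3-1 6 58-1 0-76z"/>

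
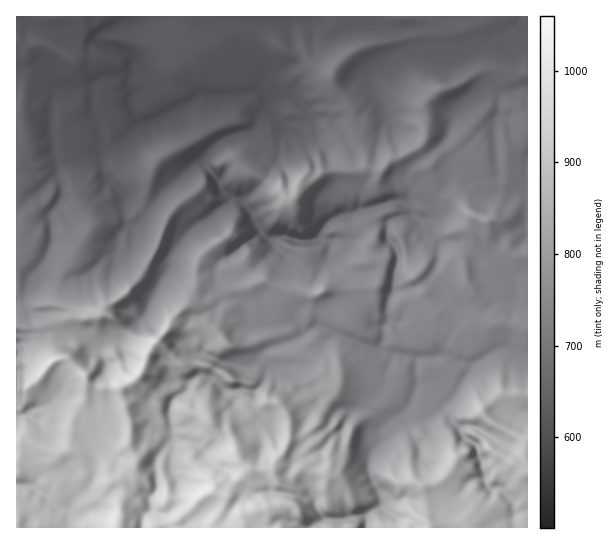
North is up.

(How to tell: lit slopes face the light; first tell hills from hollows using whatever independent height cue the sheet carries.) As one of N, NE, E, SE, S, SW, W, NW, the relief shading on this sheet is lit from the NW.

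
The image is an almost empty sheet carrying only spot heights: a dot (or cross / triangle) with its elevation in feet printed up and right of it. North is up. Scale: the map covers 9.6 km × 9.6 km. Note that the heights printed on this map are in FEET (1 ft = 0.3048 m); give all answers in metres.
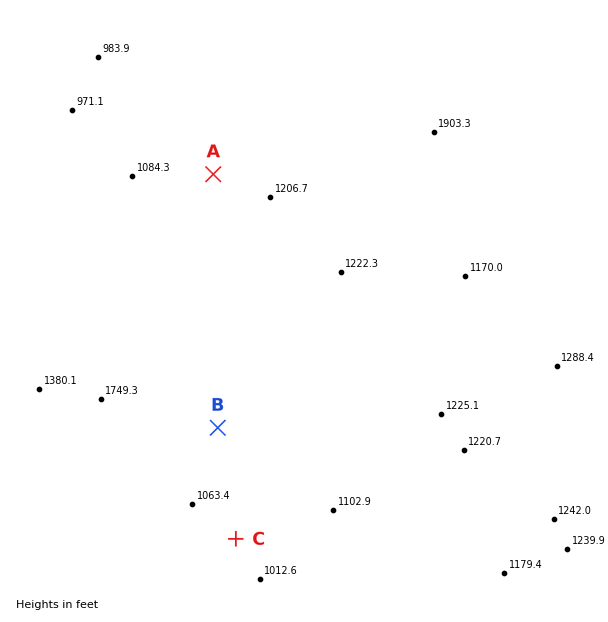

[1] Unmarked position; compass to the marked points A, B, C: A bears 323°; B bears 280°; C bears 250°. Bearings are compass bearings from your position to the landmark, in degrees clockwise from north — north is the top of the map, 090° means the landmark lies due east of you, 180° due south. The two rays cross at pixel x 434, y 466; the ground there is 365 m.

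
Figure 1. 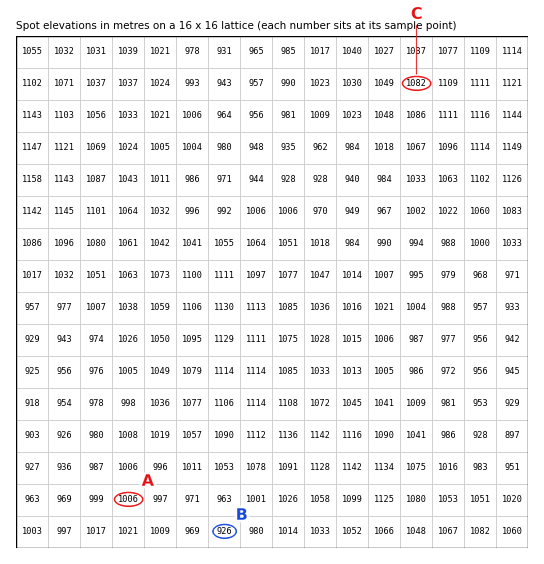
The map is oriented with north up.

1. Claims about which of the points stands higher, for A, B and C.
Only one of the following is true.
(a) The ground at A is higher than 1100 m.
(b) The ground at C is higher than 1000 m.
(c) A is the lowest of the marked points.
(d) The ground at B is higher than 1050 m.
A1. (b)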